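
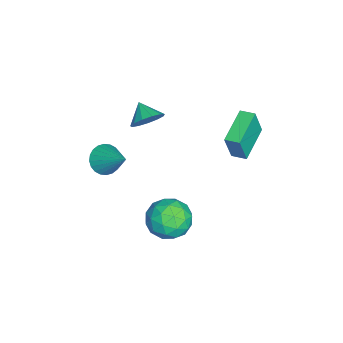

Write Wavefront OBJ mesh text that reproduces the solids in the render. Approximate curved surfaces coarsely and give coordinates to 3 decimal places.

v -0.509 -0.327 -2.606
v 0.155 0.035 -1.636
v 1.165 -0.615 -3.644
v 1.829 -0.253 -2.674
v 1.216 -1.319 -2.637
v 0.182 -1.141 -1.996
v 1.138 0.561 -3.284
v 0.104 0.739 -2.643
v 1.173 0.584 -2.055
v 1.221 -0.578 -1.655
v 0.099 -0.002 -3.625
v 0.147 -1.164 -3.225
v -0.324 -0.121 -2.03
v 1.644 -0.459 -3.25
v 1.284 -1.086 -3.228
v 1.674 -0.873 -2.658
v -0.308 -0.812 -2.241
v 0.082 -0.6 -1.671
v 0.706 -1.395 -2.259
v 1.238 0.02 -3.609
v 1.628 0.232 -3.039
v -0.354 0.293 -2.622
v 0.036 0.506 -2.052
v 0.614 0.815 -3.021
v 0.665 0.414 -1.706
v 1.649 0.245 -2.316
v 1.242 0.724 -2.675
v 0.634 0.829 -2.298
v 0.693 -0.269 -1.471
v 1.677 -0.438 -2.081
v 1.317 -1.064 -2.059
v 0.709 -0.96 -1.682
v 1.291 0.054 -1.717
v -0.357 -0.142 -3.199
v 0.627 -0.311 -3.809
v 0.611 0.38 -3.598
v 0.003 0.484 -3.221
v -0.329 -0.825 -2.964
v 0.655 -0.994 -3.574
v 0.686 -1.409 -2.982
v 0.078 -1.304 -2.605
v 0.029 -0.634 -3.563
v 0.61 -3.305 1.664
v 0.962 -2.91 0.986
v 1.63 -2.135 2.876
v 0.688 -2.723 1.036
v 0.402 -2.625 1.182
v 0.147 -2.63 1.401
v -0.036 -2.738 1.66
v -0.122 -2.933 1.919
v -0.096 -3.184 2.14
v 0.038 -3.454 2.289
v 0.258 -3.701 2.342
v 0.532 -3.888 2.292
v 0.818 -3.986 2.146
v 1.072 -3.981 1.927
v 1.256 -3.873 1.668
v 1.342 -3.678 1.408
v 1.316 -3.427 1.188
v 1.182 -3.157 1.039
v -3.193 2.972 1.356
v -2.82 2.655 2.952
v -2.954 3.73 1.45
v -2.58 3.412 3.047
v -1.32 2.448 0.813
v -0.946 2.13 2.41
v -1.08 3.205 0.908
v -0.707 2.888 2.504
v -0.905 -1.51 3.466
v -0.464 -2.264 3.356
v -1.675 -2.05 4.074
v -0.284 -2.055 3.769
v -0.301 -1.674 4.085
v -0.51 -1.241 4.205
v -0.845 -0.893 4.09
v -1.198 -0.741 3.777
v -1.458 -0.833 3.365
v -1.543 -1.141 2.986
v -1.425 -1.565 2.758
v -1.142 -1.972 2.756
v -0.783 -2.233 2.979
f 1 38 17
f 38 12 41
f 17 41 6
f 38 41 17
f 1 17 13
f 17 6 18
f 13 18 2
f 17 18 13
f 1 13 22
f 13 2 23
f 22 23 8
f 13 23 22
f 1 22 34
f 22 8 37
f 34 37 11
f 22 37 34
f 1 34 38
f 34 11 42
f 38 42 12
f 34 42 38
f 2 18 29
f 18 6 32
f 29 32 10
f 18 32 29
f 6 41 19
f 41 12 40
f 19 40 5
f 41 40 19
f 12 42 39
f 42 11 35
f 39 35 3
f 42 35 39
f 11 37 36
f 37 8 24
f 36 24 7
f 37 24 36
f 8 23 28
f 23 2 25
f 28 25 9
f 23 25 28
f 4 30 16
f 30 10 31
f 16 31 5
f 30 31 16
f 4 16 14
f 16 5 15
f 14 15 3
f 16 15 14
f 4 14 21
f 14 3 20
f 21 20 7
f 14 20 21
f 4 21 26
f 21 7 27
f 26 27 9
f 21 27 26
f 4 26 30
f 26 9 33
f 30 33 10
f 26 33 30
f 5 31 19
f 31 10 32
f 19 32 6
f 31 32 19
f 3 15 39
f 15 5 40
f 39 40 12
f 15 40 39
f 7 20 36
f 20 3 35
f 36 35 11
f 20 35 36
f 9 27 28
f 27 7 24
f 28 24 8
f 27 24 28
f 10 33 29
f 33 9 25
f 29 25 2
f 33 25 29
f 44 43 46
f 44 46 45
f 46 43 47
f 46 47 45
f 47 43 48
f 47 48 45
f 48 43 49
f 48 49 45
f 49 43 50
f 49 50 45
f 50 43 51
f 50 51 45
f 51 43 52
f 51 52 45
f 52 43 53
f 52 53 45
f 53 43 54
f 53 54 45
f 54 43 55
f 54 55 45
f 55 43 56
f 55 56 45
f 56 43 57
f 56 57 45
f 57 43 58
f 57 58 45
f 58 43 59
f 58 59 45
f 59 43 60
f 59 60 45
f 60 43 44
f 60 44 45
f 62 64 61
f 65 62 61
f 61 64 63
f 63 65 61
f 62 68 64
f 66 62 65
f 66 68 62
f 64 68 63
f 67 65 63
f 63 68 67
f 67 66 65
f 68 66 67
f 70 69 72
f 70 72 71
f 72 69 73
f 72 73 71
f 73 69 74
f 73 74 71
f 74 69 75
f 74 75 71
f 75 69 76
f 75 76 71
f 76 69 77
f 76 77 71
f 77 69 78
f 77 78 71
f 78 69 79
f 78 79 71
f 79 69 80
f 79 80 71
f 80 69 81
f 80 81 71
f 81 69 70
f 81 70 71



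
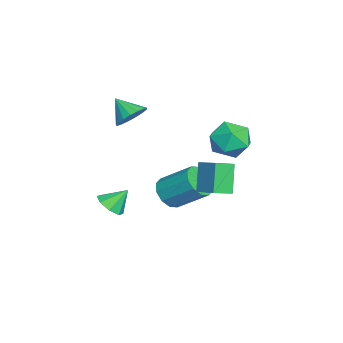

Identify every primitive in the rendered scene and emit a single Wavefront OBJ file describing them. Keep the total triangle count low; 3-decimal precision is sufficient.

v -2.089 -1.35 0.838
v -1.322 -1.323 1.38
v -2.711 -2.23 1.762
v -1.574 -0.983 1.534
v -1.944 -0.728 1.528
v -2.348 -0.615 1.364
v -2.692 -0.67 1.08
v -2.898 -0.881 0.74
v -2.919 -1.199 0.422
v -2.749 -1.552 0.2
v -2.429 -1.859 0.124
v -2.03 -2.048 0.212
v -1.645 -2.078 0.443
v -1.362 -1.941 0.764
v -1.245 -1.668 1.103
v 0.555 4.457 1.817
v 1.444 4.516 1.047
v 0.076 2.744 1.133
v 0.965 2.803 0.363
v 1.189 2.686 1.513
v 1.485 3.745 1.936
v 0.035 3.515 0.244
v 0.331 4.574 0.667
v 1.122 3.934 0.075
v 1.836 3.421 0.859
v -0.316 3.839 1.321
v 0.398 3.326 2.105
v 2.707 3.157 0.6
v 3.296 2.324 0.955
v 3.592 3.997 1.104
v 4.18 3.164 1.46
v 3.56 3.136 -0.86
v 4.148 2.303 -0.504
v 4.444 3.976 -0.355
v 5.033 3.143 0
v 0.588 0.709 -2.865
v 1.242 0.177 -2.426
v 1.685 1.72 -1.216
v 1.032 2.251 -1.655
v 1.503 0.453 -2.874
v 1.946 1.995 -1.664
v 1.415 0.826 -3.318
v 1.858 2.369 -2.108
v 1.011 1.155 -3.589
v 1.454 2.698 -2.379
v 0.446 1.313 -3.584
v 0.889 2.856 -2.374
v -0.065 1.24 -3.304
v 0.378 2.783 -2.094
v -0.326 0.965 -2.856
v 0.117 2.507 -1.646
v -0.238 0.591 -2.412
v 0.205 2.134 -1.202
v 0.166 0.262 -2.141
v 0.609 1.805 -0.931
v 0.731 0.104 -2.146
v 1.174 1.647 -0.936
v 3.572 -1.76 -1.979
v 4.105 -2.154 -1.496
v 3.348 -0.94 -1.061
v 4.377 -1.701 -1.835
v 4.177 -1.282 -2.257
v 3.623 -1.143 -2.517
v 3.039 -1.365 -2.461
v 2.767 -1.818 -2.123
v 2.966 -2.237 -1.7
v 3.521 -2.376 -1.44
f 2 1 4
f 2 4 3
f 4 1 5
f 4 5 3
f 5 1 6
f 5 6 3
f 6 1 7
f 6 7 3
f 7 1 8
f 7 8 3
f 8 1 9
f 8 9 3
f 9 1 10
f 9 10 3
f 10 1 11
f 10 11 3
f 11 1 12
f 11 12 3
f 12 1 13
f 12 13 3
f 13 1 14
f 13 14 3
f 14 1 15
f 14 15 3
f 15 1 2
f 15 2 3
f 16 27 21
f 16 21 17
f 16 17 23
f 16 23 26
f 16 26 27
f 17 21 25
f 21 27 20
f 27 26 18
f 26 23 22
f 23 17 24
f 19 25 20
f 19 20 18
f 19 18 22
f 19 22 24
f 19 24 25
f 20 25 21
f 18 20 27
f 22 18 26
f 24 22 23
f 25 24 17
f 29 31 28
f 32 29 28
f 28 31 30
f 30 32 28
f 29 35 31
f 33 29 32
f 33 35 29
f 31 35 30
f 34 32 30
f 30 35 34
f 34 33 32
f 35 33 34
f 37 36 40
f 37 40 38
f 38 40 41
f 38 41 39
f 40 36 42
f 40 42 41
f 41 42 43
f 41 43 39
f 42 36 44
f 42 44 43
f 43 44 45
f 43 45 39
f 44 36 46
f 44 46 45
f 45 46 47
f 45 47 39
f 46 36 48
f 46 48 47
f 47 48 49
f 47 49 39
f 48 36 50
f 48 50 49
f 49 50 51
f 49 51 39
f 50 36 52
f 50 52 51
f 51 52 53
f 51 53 39
f 52 36 54
f 52 54 53
f 53 54 55
f 53 55 39
f 54 36 56
f 54 56 55
f 55 56 57
f 55 57 39
f 56 36 37
f 56 37 57
f 57 37 38
f 57 38 39
f 59 58 61
f 59 61 60
f 61 58 62
f 61 62 60
f 62 58 63
f 62 63 60
f 63 58 64
f 63 64 60
f 64 58 65
f 64 65 60
f 65 58 66
f 65 66 60
f 66 58 67
f 66 67 60
f 67 58 59
f 67 59 60



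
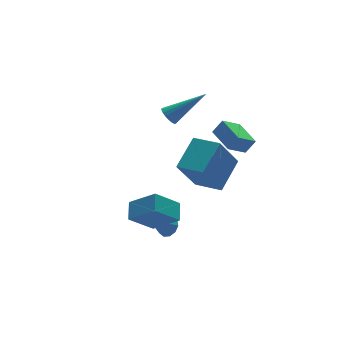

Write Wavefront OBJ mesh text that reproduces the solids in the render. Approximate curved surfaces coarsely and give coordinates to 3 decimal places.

v -0.599 -2.209 3.029
v 0.718 -1.411 3.942
v -1.201 -0.964 2.809
v 0.116 -0.166 3.722
v 0.484 -1.994 1.278
v 1.801 -1.196 2.191
v -0.118 -0.749 1.058
v 1.199 0.049 1.971
v -2.145 -2.878 0.936
v -3.292 -2.776 1.959
v -2.897 -1.904 -0.006
v -4.044 -1.801 1.017
v -1.696 -2.119 1.363
v -2.843 -2.016 2.386
v -2.448 -1.144 0.421
v -3.595 -1.042 1.444
v 2.906 -0.06 1.616
v 1.941 -0.115 2.258
v 2.965 1.393 1.83
v 2 1.338 2.471
v 3.36 -0.178 2.289
v 2.395 -0.233 2.93
v 3.419 1.275 2.502
v 2.454 1.22 3.144
v 1.005 3.568 2.529
v 1.293 3.414 2.098
v 2.635 2.972 3.831
v 1.356 3.644 2.125
v 1.349 3.86 2.232
v 1.274 4.017 2.397
v 1.146 4.086 2.588
v 0.99 4.052 2.768
v 0.837 3.922 2.9
v 0.717 3.722 2.959
v 0.655 3.492 2.932
v 0.661 3.276 2.826
v 0.736 3.119 2.66
v 0.864 3.05 2.469
v 1.02 3.084 2.289
v 1.173 3.214 2.157
v -1.836 -1.35 -0.686
v -1.487 -1.144 -0.272
v -2.764 -1.37 0.106
v -1.636 -0.864 -0.44
v -1.862 -0.771 -0.702
v -2.078 -0.898 -0.958
v -2.202 -1.198 -1.11
v -2.186 -1.556 -1.101
v -2.036 -1.835 -0.933
v -1.81 -1.929 -0.671
v -1.594 -1.802 -0.415
v -1.471 -1.502 -0.262
f 2 4 1
f 5 2 1
f 1 4 3
f 3 5 1
f 2 8 4
f 6 2 5
f 6 8 2
f 4 8 3
f 7 5 3
f 3 8 7
f 7 6 5
f 8 6 7
f 10 12 9
f 13 10 9
f 9 12 11
f 11 13 9
f 10 16 12
f 14 10 13
f 14 16 10
f 12 16 11
f 15 13 11
f 11 16 15
f 15 14 13
f 16 14 15
f 18 20 17
f 21 18 17
f 17 20 19
f 19 21 17
f 18 24 20
f 22 18 21
f 22 24 18
f 20 24 19
f 23 21 19
f 19 24 23
f 23 22 21
f 24 22 23
f 26 25 28
f 26 28 27
f 28 25 29
f 28 29 27
f 29 25 30
f 29 30 27
f 30 25 31
f 30 31 27
f 31 25 32
f 31 32 27
f 32 25 33
f 32 33 27
f 33 25 34
f 33 34 27
f 34 25 35
f 34 35 27
f 35 25 36
f 35 36 27
f 36 25 37
f 36 37 27
f 37 25 38
f 37 38 27
f 38 25 39
f 38 39 27
f 39 25 40
f 39 40 27
f 40 25 26
f 40 26 27
f 42 41 44
f 42 44 43
f 44 41 45
f 44 45 43
f 45 41 46
f 45 46 43
f 46 41 47
f 46 47 43
f 47 41 48
f 47 48 43
f 48 41 49
f 48 49 43
f 49 41 50
f 49 50 43
f 50 41 51
f 50 51 43
f 51 41 52
f 51 52 43
f 52 41 42
f 52 42 43



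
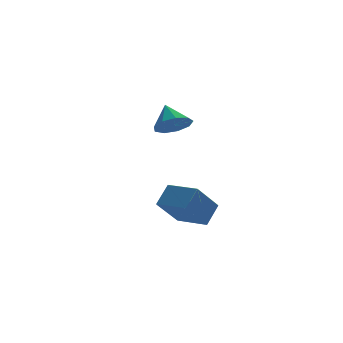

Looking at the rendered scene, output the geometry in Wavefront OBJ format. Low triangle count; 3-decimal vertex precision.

v -1.671 2.682 1.299
v -1.204 3.363 0.618
v -1.749 3.818 2.381
v -1.931 3.388 0.539
v -2.537 3.083 0.815
v -2.737 2.59 1.318
v -2.438 2.141 1.812
v -1.78 1.944 2.066
v -1.071 2.093 1.962
v -0.643 2.518 1.547
v -0.695 3.019 1.016
v -3.377 -4.522 -1.578
v -2.578 -3.88 -0.624
v -4.376 -3.001 -1.766
v -3.577 -2.358 -0.813
v -2.083 -3.862 -3.107
v -1.284 -3.219 -2.154
v -3.082 -2.34 -3.296
v -2.283 -1.698 -2.342
f 2 1 4
f 2 4 3
f 4 1 5
f 4 5 3
f 5 1 6
f 5 6 3
f 6 1 7
f 6 7 3
f 7 1 8
f 7 8 3
f 8 1 9
f 8 9 3
f 9 1 10
f 9 10 3
f 10 1 11
f 10 11 3
f 11 1 2
f 11 2 3
f 13 15 12
f 16 13 12
f 12 15 14
f 14 16 12
f 13 19 15
f 17 13 16
f 17 19 13
f 15 19 14
f 18 16 14
f 14 19 18
f 18 17 16
f 19 17 18



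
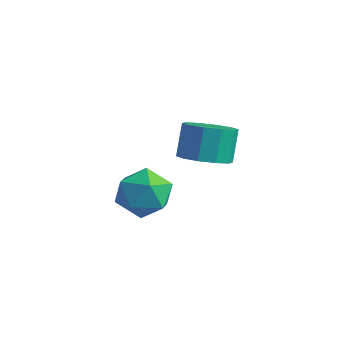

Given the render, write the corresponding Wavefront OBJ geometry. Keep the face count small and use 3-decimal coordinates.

v -0.366 2.581 -2.006
v 0.279 2.28 -2.58
v -0.499 1.22 -1.44
v 0.146 0.919 -2.014
v 0.37 1.487 -1.333
v 0.452 2.328 -1.683
v -0.672 1.172 -2.337
v -0.59 2.013 -2.687
v 0.09 1.408 -2.785
v 0.733 1.603 -2.165
v -0.953 1.897 -1.855
v -0.31 2.092 -1.235
v 2.111 1.712 0.442
v 2.681 2.2 0.321
v 2.459 2.696 1.277
v 1.889 2.208 1.398
v 2.29 2.384 0.135
v 2.069 2.88 1.092
v 1.831 2.311 0.067
v 1.61 2.807 1.023
v 1.479 2.01 0.141
v 1.258 2.505 1.098
v 1.368 1.594 0.331
v 1.147 2.09 1.288
v 1.541 1.224 0.563
v 1.319 1.72 1.519
v 1.931 1.04 0.748
v 1.71 1.536 1.705
v 2.39 1.113 0.817
v 2.169 1.609 1.773
v 2.742 1.415 0.742
v 2.521 1.91 1.699
v 2.853 1.83 0.552
v 2.632 2.326 1.509
f 1 12 6
f 1 6 2
f 1 2 8
f 1 8 11
f 1 11 12
f 2 6 10
f 6 12 5
f 12 11 3
f 11 8 7
f 8 2 9
f 4 10 5
f 4 5 3
f 4 3 7
f 4 7 9
f 4 9 10
f 5 10 6
f 3 5 12
f 7 3 11
f 9 7 8
f 10 9 2
f 14 13 17
f 14 17 15
f 15 17 18
f 15 18 16
f 17 13 19
f 17 19 18
f 18 19 20
f 18 20 16
f 19 13 21
f 19 21 20
f 20 21 22
f 20 22 16
f 21 13 23
f 21 23 22
f 22 23 24
f 22 24 16
f 23 13 25
f 23 25 24
f 24 25 26
f 24 26 16
f 25 13 27
f 25 27 26
f 26 27 28
f 26 28 16
f 27 13 29
f 27 29 28
f 28 29 30
f 28 30 16
f 29 13 31
f 29 31 30
f 30 31 32
f 30 32 16
f 31 13 33
f 31 33 32
f 32 33 34
f 32 34 16
f 33 13 14
f 33 14 34
f 34 14 15
f 34 15 16



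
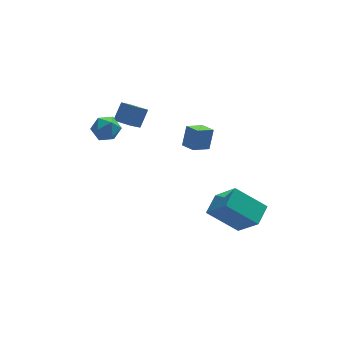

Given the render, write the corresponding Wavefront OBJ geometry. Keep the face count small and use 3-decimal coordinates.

v -1.896 3.182 1.461
v -2.621 2.152 2.617
v -2.726 3.838 1.525
v -3.452 2.807 2.68
v -1.328 3.813 2.38
v -2.054 2.782 3.535
v -2.159 4.468 2.443
v -2.884 3.438 3.599
v 1.01 2.763 -0.692
v 1.363 3.251 0.528
v 0.567 3.601 -0.899
v 0.92 4.089 0.321
v 2.04 3.191 -1.161
v 2.393 3.679 0.059
v 1.597 4.029 -1.368
v 1.95 4.517 -0.148
v 0.513 -2.722 -1.234
v 1.296 -3.93 0.336
v 1.258 -1.69 -0.812
v 2.041 -2.898 0.758
v 2.139 -3.362 -2.538
v 2.922 -4.57 -0.968
v 2.884 -2.33 -2.116
v 3.667 -3.538 -0.546
v -4.133 3.238 2.398
v -3.455 2.908 2.896
v -4.425 1.892 1.904
v -3.747 1.562 2.402
v -4.491 1.879 2.805
v -4.311 2.711 3.111
v -3.569 2.089 1.689
v -3.389 2.921 1.995
v -3.106 2.198 2.458
v -3.676 2.068 3.148
v -4.204 2.732 1.652
v -4.774 2.602 2.342
f 2 4 1
f 5 2 1
f 1 4 3
f 3 5 1
f 2 8 4
f 6 2 5
f 6 8 2
f 4 8 3
f 7 5 3
f 3 8 7
f 7 6 5
f 8 6 7
f 10 12 9
f 13 10 9
f 9 12 11
f 11 13 9
f 10 16 12
f 14 10 13
f 14 16 10
f 12 16 11
f 15 13 11
f 11 16 15
f 15 14 13
f 16 14 15
f 18 20 17
f 21 18 17
f 17 20 19
f 19 21 17
f 18 24 20
f 22 18 21
f 22 24 18
f 20 24 19
f 23 21 19
f 19 24 23
f 23 22 21
f 24 22 23
f 25 36 30
f 25 30 26
f 25 26 32
f 25 32 35
f 25 35 36
f 26 30 34
f 30 36 29
f 36 35 27
f 35 32 31
f 32 26 33
f 28 34 29
f 28 29 27
f 28 27 31
f 28 31 33
f 28 33 34
f 29 34 30
f 27 29 36
f 31 27 35
f 33 31 32
f 34 33 26



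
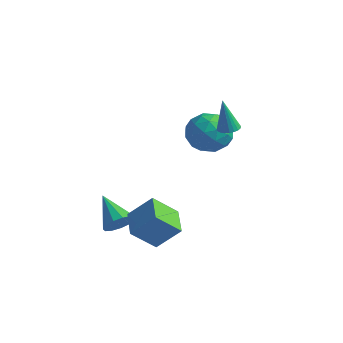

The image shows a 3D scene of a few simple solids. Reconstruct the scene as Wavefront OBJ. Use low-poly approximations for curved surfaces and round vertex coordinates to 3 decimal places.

v 0.834 -2.379 -3.974
v 0.3 -3.371 -2.939
v -0.294 -1.455 -3.67
v -0.828 -2.447 -2.635
v 1.668 -1.713 -2.905
v 1.134 -2.705 -1.87
v 0.54 -0.789 -2.601
v 0.006 -1.781 -1.566
v -1.455 -2.326 -3.548
v -1.043 -2.519 -2.914
v -2.865 -1.994 -2.532
v -0.984 -2.087 -2.973
v -1.075 -1.732 -3.215
v -1.286 -1.564 -3.562
v -1.55 -1.639 -3.905
v -1.785 -1.932 -4.135
v -1.914 -2.349 -4.178
v -1.897 -2.76 -4.021
v -1.74 -3.032 -3.714
v -1.493 -3.08 -3.355
v -1.233 -2.889 -3.056
v -0.688 3.428 1.047
v -0.091 3.214 0.08
v -2.049 2.286 0.46
v -1.452 2.072 -0.507
v -1.068 1.676 0.51
v -0.226 2.382 0.873
v -1.914 3.118 -0.333
v -1.072 3.824 0.03
v -0.848 3.022 -0.773
v -0.326 2.131 -0.252
v -1.814 3.369 0.792
v -1.292 2.478 1.313
v -0.27 3.421 0.615
v -1.87 2.079 -0.075
v -1.644 1.846 0.522
v -1.293 1.72 -0.046
v -0.35 2.932 1.081
v 0.001 2.806 0.513
v -0.573 1.903 0.765
v -2.141 2.694 0.027
v -1.79 2.568 -0.541
v -0.847 3.78 0.586
v -0.496 3.654 0.018
v -1.567 3.597 -0.225
v -0.364 3.182 -0.454
v -1.164 2.511 -0.8
v -1.435 3.126 -0.697
v -0.941 3.541 -0.484
v -0.057 2.659 -0.148
v -0.857 1.987 -0.494
v -0.631 1.755 0.104
v -0.137 2.17 0.317
v -0.502 2.546 -0.65
v -1.283 3.513 1.034
v -2.083 2.841 0.688
v -2.003 3.33 0.223
v -1.509 3.745 0.436
v -0.976 2.989 1.34
v -1.776 2.318 0.994
v -1.199 1.959 1.024
v -0.705 2.374 1.237
v -1.638 2.954 1.19
v 0.142 2.714 1.018
v 0.669 2.734 1.071
v -0.022 2.466 2.742
v 0.618 2.933 1.094
v 0.495 3.099 1.106
v 0.318 3.206 1.105
v 0.114 3.238 1.09
v -0.086 3.19 1.064
v -0.25 3.07 1.032
v -0.356 2.895 0.997
v -0.385 2.693 0.965
v -0.334 2.494 0.941
v -0.211 2.328 0.929
v -0.034 2.221 0.93
v 0.17 2.189 0.945
v 0.369 2.237 0.971
v 0.534 2.357 1.004
v 0.639 2.532 1.039
f 2 4 1
f 5 2 1
f 1 4 3
f 3 5 1
f 2 8 4
f 6 2 5
f 6 8 2
f 4 8 3
f 7 5 3
f 3 8 7
f 7 6 5
f 8 6 7
f 10 9 12
f 10 12 11
f 12 9 13
f 12 13 11
f 13 9 14
f 13 14 11
f 14 9 15
f 14 15 11
f 15 9 16
f 15 16 11
f 16 9 17
f 16 17 11
f 17 9 18
f 17 18 11
f 18 9 19
f 18 19 11
f 19 9 20
f 19 20 11
f 20 9 21
f 20 21 11
f 21 9 10
f 21 10 11
f 22 59 38
f 59 33 62
f 38 62 27
f 59 62 38
f 22 38 34
f 38 27 39
f 34 39 23
f 38 39 34
f 22 34 43
f 34 23 44
f 43 44 29
f 34 44 43
f 22 43 55
f 43 29 58
f 55 58 32
f 43 58 55
f 22 55 59
f 55 32 63
f 59 63 33
f 55 63 59
f 23 39 50
f 39 27 53
f 50 53 31
f 39 53 50
f 27 62 40
f 62 33 61
f 40 61 26
f 62 61 40
f 33 63 60
f 63 32 56
f 60 56 24
f 63 56 60
f 32 58 57
f 58 29 45
f 57 45 28
f 58 45 57
f 29 44 49
f 44 23 46
f 49 46 30
f 44 46 49
f 25 51 37
f 51 31 52
f 37 52 26
f 51 52 37
f 25 37 35
f 37 26 36
f 35 36 24
f 37 36 35
f 25 35 42
f 35 24 41
f 42 41 28
f 35 41 42
f 25 42 47
f 42 28 48
f 47 48 30
f 42 48 47
f 25 47 51
f 47 30 54
f 51 54 31
f 47 54 51
f 26 52 40
f 52 31 53
f 40 53 27
f 52 53 40
f 24 36 60
f 36 26 61
f 60 61 33
f 36 61 60
f 28 41 57
f 41 24 56
f 57 56 32
f 41 56 57
f 30 48 49
f 48 28 45
f 49 45 29
f 48 45 49
f 31 54 50
f 54 30 46
f 50 46 23
f 54 46 50
f 65 64 67
f 65 67 66
f 67 64 68
f 67 68 66
f 68 64 69
f 68 69 66
f 69 64 70
f 69 70 66
f 70 64 71
f 70 71 66
f 71 64 72
f 71 72 66
f 72 64 73
f 72 73 66
f 73 64 74
f 73 74 66
f 74 64 75
f 74 75 66
f 75 64 76
f 75 76 66
f 76 64 77
f 76 77 66
f 77 64 78
f 77 78 66
f 78 64 79
f 78 79 66
f 79 64 80
f 79 80 66
f 80 64 81
f 80 81 66
f 81 64 65
f 81 65 66



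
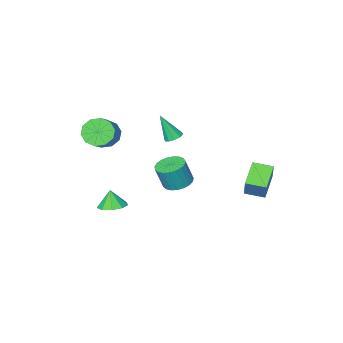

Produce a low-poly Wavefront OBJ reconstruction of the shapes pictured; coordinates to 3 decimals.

v -2.304 -2.843 -4.618
v -1.339 -2.744 -4.9
v -0.831 -2.918 -3.224
v -1.796 -3.017 -2.942
v -1.449 -2.346 -4.825
v -0.942 -2.52 -3.149
v -1.708 -2.034 -4.715
v -1.2 -2.208 -3.039
v -2.069 -1.861 -4.587
v -1.561 -2.035 -2.911
v -2.471 -1.859 -4.465
v -1.963 -2.033 -2.789
v -2.844 -2.026 -4.37
v -2.336 -2.2 -2.694
v -3.123 -2.335 -4.317
v -2.616 -2.509 -2.641
v -3.261 -2.732 -4.316
v -2.754 -2.906 -2.64
v -3.234 -3.148 -4.368
v -2.726 -3.321 -2.692
v -3.046 -3.511 -4.463
v -2.538 -3.685 -2.787
v -2.729 -3.759 -4.584
v -2.221 -3.933 -2.908
v -2.339 -3.848 -4.712
v -1.831 -4.022 -3.036
v -1.943 -3.764 -4.823
v -1.435 -3.938 -3.147
v -1.609 -3.52 -4.899
v -1.101 -3.694 -3.223
v -1.396 -3.16 -4.926
v -0.888 -3.334 -3.25
v -1.084 -1.592 0.512
v -0.534 -1.291 0.456
v -0.536 -2.268 2.268
v -0.786 -1.049 0.628
v -1.153 -1.015 0.755
v -1.493 -1.201 0.79
v -1.677 -1.537 0.718
v -1.635 -1.894 0.568
v -1.382 -2.135 0.396
v -1.016 -2.169 0.269
v -0.676 -1.983 0.234
v -0.492 -1.647 0.306
v 2.519 -3.759 0.972
v 3.301 -3.937 0.278
v 4.363 -2.999 1.235
v 3.581 -2.821 1.928
v 2.986 -3.393 0.094
v 4.049 -2.455 1.05
v 2.493 -2.988 0.244
v 3.556 -2.05 1.201
v 2.01 -2.878 0.673
v 3.073 -1.94 1.63
v 1.721 -3.105 1.215
v 2.784 -2.167 2.172
v 1.737 -3.581 1.665
v 2.799 -2.643 2.622
v 2.051 -4.125 1.85
v 3.114 -3.187 2.806
v 2.544 -4.53 1.699
v 3.607 -3.592 2.656
v 3.027 -4.64 1.27
v 4.09 -3.702 2.227
v 3.316 -4.413 0.728
v 4.379 -3.475 1.685
v -4.369 1.962 -2.02
v -3.971 2.566 -0.683
v -5.233 2.93 -2.2
v -4.835 3.534 -0.863
v -3.045 2.986 -2.877
v -2.647 3.59 -1.54
v -3.909 3.954 -3.057
v -3.511 4.558 -1.72
v 3.963 -0.744 -3.339
v 4.831 -1.125 -3.406
v 3.917 -1.056 -2.161
v 4.876 -0.499 -3.238
v 4.493 0.013 -3.118
v 3.863 0.17 -3.101
v 3.28 -0.1 -3.196
v 3.016 -0.672 -3.358
v 3.196 -1.277 -3.511
v 3.735 -1.633 -3.584
v 4.38 -1.573 -3.542
f 2 1 5
f 2 5 3
f 3 5 6
f 3 6 4
f 5 1 7
f 5 7 6
f 6 7 8
f 6 8 4
f 7 1 9
f 7 9 8
f 8 9 10
f 8 10 4
f 9 1 11
f 9 11 10
f 10 11 12
f 10 12 4
f 11 1 13
f 11 13 12
f 12 13 14
f 12 14 4
f 13 1 15
f 13 15 14
f 14 15 16
f 14 16 4
f 15 1 17
f 15 17 16
f 16 17 18
f 16 18 4
f 17 1 19
f 17 19 18
f 18 19 20
f 18 20 4
f 19 1 21
f 19 21 20
f 20 21 22
f 20 22 4
f 21 1 23
f 21 23 22
f 22 23 24
f 22 24 4
f 23 1 25
f 23 25 24
f 24 25 26
f 24 26 4
f 25 1 27
f 25 27 26
f 26 27 28
f 26 28 4
f 27 1 29
f 27 29 28
f 28 29 30
f 28 30 4
f 29 1 31
f 29 31 30
f 30 31 32
f 30 32 4
f 31 1 2
f 31 2 32
f 32 2 3
f 32 3 4
f 34 33 36
f 34 36 35
f 36 33 37
f 36 37 35
f 37 33 38
f 37 38 35
f 38 33 39
f 38 39 35
f 39 33 40
f 39 40 35
f 40 33 41
f 40 41 35
f 41 33 42
f 41 42 35
f 42 33 43
f 42 43 35
f 43 33 44
f 43 44 35
f 44 33 34
f 44 34 35
f 46 45 49
f 46 49 47
f 47 49 50
f 47 50 48
f 49 45 51
f 49 51 50
f 50 51 52
f 50 52 48
f 51 45 53
f 51 53 52
f 52 53 54
f 52 54 48
f 53 45 55
f 53 55 54
f 54 55 56
f 54 56 48
f 55 45 57
f 55 57 56
f 56 57 58
f 56 58 48
f 57 45 59
f 57 59 58
f 58 59 60
f 58 60 48
f 59 45 61
f 59 61 60
f 60 61 62
f 60 62 48
f 61 45 63
f 61 63 62
f 62 63 64
f 62 64 48
f 63 45 65
f 63 65 64
f 64 65 66
f 64 66 48
f 65 45 46
f 65 46 66
f 66 46 47
f 66 47 48
f 68 70 67
f 71 68 67
f 67 70 69
f 69 71 67
f 68 74 70
f 72 68 71
f 72 74 68
f 70 74 69
f 73 71 69
f 69 74 73
f 73 72 71
f 74 72 73
f 76 75 78
f 76 78 77
f 78 75 79
f 78 79 77
f 79 75 80
f 79 80 77
f 80 75 81
f 80 81 77
f 81 75 82
f 81 82 77
f 82 75 83
f 82 83 77
f 83 75 84
f 83 84 77
f 84 75 85
f 84 85 77
f 85 75 76
f 85 76 77



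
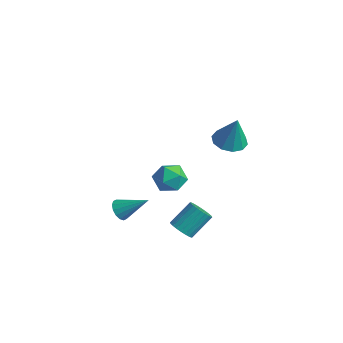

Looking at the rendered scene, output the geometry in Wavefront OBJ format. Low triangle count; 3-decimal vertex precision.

v -1.928 -2.983 -4.267
v -1.348 -3.179 -4.766
v -0.552 -1.897 -3.093
v -1.499 -2.828 -4.913
v -1.765 -2.519 -4.886
v -2.075 -2.334 -4.694
v -2.346 -2.323 -4.388
v -2.504 -2.488 -4.049
v -2.509 -2.786 -3.769
v -2.357 -3.137 -3.622
v -2.091 -3.446 -3.649
v -1.781 -3.631 -3.841
v -1.51 -3.642 -4.147
v -1.352 -3.477 -4.486
v -2.037 1.864 -2.664
v -1.316 1.898 -3.594
v -2.684 0.162 -3.226
v -1.963 0.196 -4.156
v -1.52 0.076 -3.072
v -1.12 1.128 -2.724
v -2.88 0.932 -4.096
v -2.48 1.984 -3.748
v -1.837 1.321 -4.479
v -0.996 0.793 -3.846
v -3.004 1.267 -2.974
v -2.163 0.739 -2.341
v 3.13 1.164 2.904
v 4.013 0.584 2.68
v 3.69 1.236 4.936
v 4.168 1.23 2.615
v 3.927 1.851 2.66
v 3.381 2.209 2.797
v 2.739 2.168 2.976
v 2.247 1.744 3.127
v 2.091 1.098 3.192
v 2.333 0.478 3.147
v 2.879 0.119 3.01
v 3.52 0.16 2.831
v 2.718 -2.187 -3.659
v 3.355 -1.886 -4.098
v 3.559 -0.513 -2.86
v 2.922 -0.813 -2.421
v 3.106 -1.728 -4.232
v 3.31 -0.355 -2.994
v 2.798 -1.64 -4.278
v 3.002 -0.267 -3.041
v 2.478 -1.636 -4.231
v 2.682 -0.262 -2.993
v 2.194 -1.715 -4.096
v 2.398 -0.341 -2.859
v 1.99 -1.866 -3.895
v 2.194 -0.492 -2.658
v 1.897 -2.066 -3.658
v 2.101 -0.692 -2.42
v 1.929 -2.284 -3.421
v 2.133 -0.91 -2.183
v 2.081 -2.487 -3.22
v 2.285 -1.114 -1.982
v 2.33 -2.645 -3.086
v 2.534 -1.272 -1.848
v 2.638 -2.733 -3.039
v 2.842 -1.36 -1.802
v 2.958 -2.738 -3.087
v 3.162 -1.364 -1.849
v 3.242 -2.659 -3.221
v 3.446 -1.285 -1.984
v 3.446 -2.508 -3.422
v 3.65 -1.134 -2.185
v 3.539 -2.308 -3.66
v 3.743 -0.934 -2.422
v 3.507 -2.09 -3.897
v 3.711 -0.716 -2.659
f 2 1 4
f 2 4 3
f 4 1 5
f 4 5 3
f 5 1 6
f 5 6 3
f 6 1 7
f 6 7 3
f 7 1 8
f 7 8 3
f 8 1 9
f 8 9 3
f 9 1 10
f 9 10 3
f 10 1 11
f 10 11 3
f 11 1 12
f 11 12 3
f 12 1 13
f 12 13 3
f 13 1 14
f 13 14 3
f 14 1 2
f 14 2 3
f 15 26 20
f 15 20 16
f 15 16 22
f 15 22 25
f 15 25 26
f 16 20 24
f 20 26 19
f 26 25 17
f 25 22 21
f 22 16 23
f 18 24 19
f 18 19 17
f 18 17 21
f 18 21 23
f 18 23 24
f 19 24 20
f 17 19 26
f 21 17 25
f 23 21 22
f 24 23 16
f 28 27 30
f 28 30 29
f 30 27 31
f 30 31 29
f 31 27 32
f 31 32 29
f 32 27 33
f 32 33 29
f 33 27 34
f 33 34 29
f 34 27 35
f 34 35 29
f 35 27 36
f 35 36 29
f 36 27 37
f 36 37 29
f 37 27 38
f 37 38 29
f 38 27 28
f 38 28 29
f 40 39 43
f 40 43 41
f 41 43 44
f 41 44 42
f 43 39 45
f 43 45 44
f 44 45 46
f 44 46 42
f 45 39 47
f 45 47 46
f 46 47 48
f 46 48 42
f 47 39 49
f 47 49 48
f 48 49 50
f 48 50 42
f 49 39 51
f 49 51 50
f 50 51 52
f 50 52 42
f 51 39 53
f 51 53 52
f 52 53 54
f 52 54 42
f 53 39 55
f 53 55 54
f 54 55 56
f 54 56 42
f 55 39 57
f 55 57 56
f 56 57 58
f 56 58 42
f 57 39 59
f 57 59 58
f 58 59 60
f 58 60 42
f 59 39 61
f 59 61 60
f 60 61 62
f 60 62 42
f 61 39 63
f 61 63 62
f 62 63 64
f 62 64 42
f 63 39 65
f 63 65 64
f 64 65 66
f 64 66 42
f 65 39 67
f 65 67 66
f 66 67 68
f 66 68 42
f 67 39 69
f 67 69 68
f 68 69 70
f 68 70 42
f 69 39 71
f 69 71 70
f 70 71 72
f 70 72 42
f 71 39 40
f 71 40 72
f 72 40 41
f 72 41 42



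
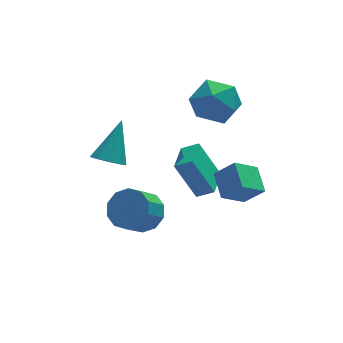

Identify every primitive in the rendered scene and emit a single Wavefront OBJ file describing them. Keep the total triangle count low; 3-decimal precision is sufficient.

v -1.677 -3.016 0.08
v -1.065 -2.742 0.74
v -1.832 -3.289 1.679
v -2.443 -3.564 1.02
v -1.456 -2.317 0.669
v -2.222 -2.865 1.608
v -1.93 -2.16 0.373
v -2.697 -2.707 1.312
v -2.308 -2.329 -0.034
v -3.075 -2.877 0.905
v -2.445 -2.761 -0.398
v -3.211 -3.309 0.541
v -2.288 -3.291 -0.579
v -3.055 -3.838 0.36
v -1.898 -3.715 -0.508
v -2.664 -4.263 0.431
v -1.423 -3.873 -0.212
v -2.19 -4.42 0.727
v -1.045 -3.703 0.195
v -1.812 -4.251 1.134
v -0.909 -3.271 0.559
v -1.675 -3.819 1.498
v 1.305 -3.637 0.782
v 2.04 -4.001 1.616
v 1.359 -2.467 1.245
v 2.094 -2.831 2.079
v 2.346 -3.369 -0.019
v 3.081 -3.733 0.815
v 2.4 -2.199 0.444
v 3.135 -2.563 1.278
v 0.365 -0.246 -0.024
v 1.044 -0.542 0.393
v 1.042 1.082 -0.186
v 1.722 0.786 0.231
v 1.138 -0.846 -1.711
v 1.818 -1.142 -1.294
v 1.816 0.482 -1.873
v 2.495 0.186 -1.456
v -2.368 -0.153 0.955
v -2.043 0.311 0.433
v -1.492 0.913 2.445
v -2.514 0.501 0.574
v -2.916 0.384 0.894
v -3.062 0.016 1.242
v -2.882 -0.43 1.456
v -2.462 -0.747 1.435
v -1.998 -0.786 1.19
v -1.706 -0.528 0.835
v -1.724 -0.095 0.536
v 1.283 0.808 3.217
v 1.897 1.733 2.737
v 2.863 -0.333 3.043
v 3.477 0.592 2.563
v 3.161 0.617 3.73
v 2.185 1.322 3.837
v 2.575 0.078 1.943
v 1.599 0.783 2.05
v 2.696 1.281 1.95
v 3.058 1.614 3.054
v 1.702 -0.214 2.726
v 2.064 0.119 3.83
f 2 1 5
f 2 5 3
f 3 5 6
f 3 6 4
f 5 1 7
f 5 7 6
f 6 7 8
f 6 8 4
f 7 1 9
f 7 9 8
f 8 9 10
f 8 10 4
f 9 1 11
f 9 11 10
f 10 11 12
f 10 12 4
f 11 1 13
f 11 13 12
f 12 13 14
f 12 14 4
f 13 1 15
f 13 15 14
f 14 15 16
f 14 16 4
f 15 1 17
f 15 17 16
f 16 17 18
f 16 18 4
f 17 1 19
f 17 19 18
f 18 19 20
f 18 20 4
f 19 1 21
f 19 21 20
f 20 21 22
f 20 22 4
f 21 1 2
f 21 2 22
f 22 2 3
f 22 3 4
f 24 26 23
f 27 24 23
f 23 26 25
f 25 27 23
f 24 30 26
f 28 24 27
f 28 30 24
f 26 30 25
f 29 27 25
f 25 30 29
f 29 28 27
f 30 28 29
f 32 34 31
f 35 32 31
f 31 34 33
f 33 35 31
f 32 38 34
f 36 32 35
f 36 38 32
f 34 38 33
f 37 35 33
f 33 38 37
f 37 36 35
f 38 36 37
f 40 39 42
f 40 42 41
f 42 39 43
f 42 43 41
f 43 39 44
f 43 44 41
f 44 39 45
f 44 45 41
f 45 39 46
f 45 46 41
f 46 39 47
f 46 47 41
f 47 39 48
f 47 48 41
f 48 39 49
f 48 49 41
f 49 39 40
f 49 40 41
f 50 61 55
f 50 55 51
f 50 51 57
f 50 57 60
f 50 60 61
f 51 55 59
f 55 61 54
f 61 60 52
f 60 57 56
f 57 51 58
f 53 59 54
f 53 54 52
f 53 52 56
f 53 56 58
f 53 58 59
f 54 59 55
f 52 54 61
f 56 52 60
f 58 56 57
f 59 58 51



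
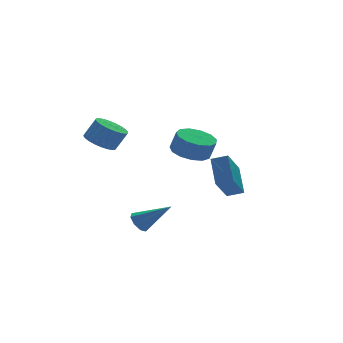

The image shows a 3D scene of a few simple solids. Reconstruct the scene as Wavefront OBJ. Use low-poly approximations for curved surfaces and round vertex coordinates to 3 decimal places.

v -4.267 1.348 2.72
v -3.537 1.794 2.408
v -2.964 1.598 3.468
v -3.693 1.152 3.78
v -3.722 2.058 2.557
v -3.149 1.863 3.616
v -3.989 2.215 2.731
v -3.416 2.019 3.79
v -4.299 2.239 2.903
v -3.726 2.043 3.962
v -4.604 2.128 3.047
v -4.031 1.932 4.106
v -4.857 1.897 3.142
v -4.284 1.702 4.201
v -5.021 1.584 3.172
v -4.448 1.388 4.231
v -5.069 1.234 3.134
v -4.496 1.038 4.193
v -4.996 0.902 3.032
v -4.423 0.706 4.092
v -4.811 0.637 2.884
v -4.238 0.442 3.943
v -4.544 0.481 2.71
v -3.971 0.285 3.769
v -4.234 0.457 2.538
v -3.661 0.261 3.597
v -3.929 0.568 2.394
v -3.356 0.372 3.453
v -3.676 0.798 2.299
v -3.103 0.603 3.358
v -3.512 1.112 2.269
v -2.939 0.916 3.328
v -3.464 1.462 2.307
v -2.891 1.266 3.366
v 1.658 -1.396 0.107
v 2.023 -0.1 1.302
v 0.923 -0.935 -0.168
v 1.288 0.361 1.027
v 2.772 -0.441 -1.267
v 3.137 0.855 -0.072
v 2.037 0.02 -1.542
v 2.402 1.316 -0.347
v 0.212 0.483 1.649
v 0.848 1.328 1.72
v 1.083 1.062 2.782
v 0.448 0.217 2.711
v 0.305 1.512 1.886
v 0.54 1.246 2.948
v -0.268 1.369 1.977
v -0.033 1.103 3.04
v -0.688 0.945 1.964
v -0.453 0.679 3.026
v -0.823 0.374 1.851
v -0.587 0.108 2.913
v -0.628 -0.162 1.673
v -0.393 -0.428 2.736
v -0.167 -0.494 1.488
v 0.068 -0.76 2.55
v 0.415 -0.515 1.354
v 0.65 -0.781 2.416
v 0.932 -0.219 1.313
v 1.167 -0.485 2.376
v 1.221 0.299 1.379
v 1.456 0.033 2.442
v 1.19 0.876 1.531
v 1.425 0.61 2.593
v -3.734 -2.125 -1.512
v -3.275 -2.058 -1.967
v -2.446 -3.035 -0.348
v -3.289 -1.673 -1.652
v -3.563 -1.553 -1.255
v -3.938 -1.769 -1.008
v -4.193 -2.193 -1.057
v -4.18 -2.577 -1.372
v -3.905 -2.697 -1.769
v -3.531 -2.482 -2.016
f 2 1 5
f 2 5 3
f 3 5 6
f 3 6 4
f 5 1 7
f 5 7 6
f 6 7 8
f 6 8 4
f 7 1 9
f 7 9 8
f 8 9 10
f 8 10 4
f 9 1 11
f 9 11 10
f 10 11 12
f 10 12 4
f 11 1 13
f 11 13 12
f 12 13 14
f 12 14 4
f 13 1 15
f 13 15 14
f 14 15 16
f 14 16 4
f 15 1 17
f 15 17 16
f 16 17 18
f 16 18 4
f 17 1 19
f 17 19 18
f 18 19 20
f 18 20 4
f 19 1 21
f 19 21 20
f 20 21 22
f 20 22 4
f 21 1 23
f 21 23 22
f 22 23 24
f 22 24 4
f 23 1 25
f 23 25 24
f 24 25 26
f 24 26 4
f 25 1 27
f 25 27 26
f 26 27 28
f 26 28 4
f 27 1 29
f 27 29 28
f 28 29 30
f 28 30 4
f 29 1 31
f 29 31 30
f 30 31 32
f 30 32 4
f 31 1 33
f 31 33 32
f 32 33 34
f 32 34 4
f 33 1 2
f 33 2 34
f 34 2 3
f 34 3 4
f 36 38 35
f 39 36 35
f 35 38 37
f 37 39 35
f 36 42 38
f 40 36 39
f 40 42 36
f 38 42 37
f 41 39 37
f 37 42 41
f 41 40 39
f 42 40 41
f 44 43 47
f 44 47 45
f 45 47 48
f 45 48 46
f 47 43 49
f 47 49 48
f 48 49 50
f 48 50 46
f 49 43 51
f 49 51 50
f 50 51 52
f 50 52 46
f 51 43 53
f 51 53 52
f 52 53 54
f 52 54 46
f 53 43 55
f 53 55 54
f 54 55 56
f 54 56 46
f 55 43 57
f 55 57 56
f 56 57 58
f 56 58 46
f 57 43 59
f 57 59 58
f 58 59 60
f 58 60 46
f 59 43 61
f 59 61 60
f 60 61 62
f 60 62 46
f 61 43 63
f 61 63 62
f 62 63 64
f 62 64 46
f 63 43 65
f 63 65 64
f 64 65 66
f 64 66 46
f 65 43 44
f 65 44 66
f 66 44 45
f 66 45 46
f 68 67 70
f 68 70 69
f 70 67 71
f 70 71 69
f 71 67 72
f 71 72 69
f 72 67 73
f 72 73 69
f 73 67 74
f 73 74 69
f 74 67 75
f 74 75 69
f 75 67 76
f 75 76 69
f 76 67 68
f 76 68 69



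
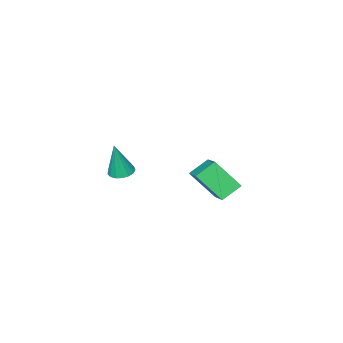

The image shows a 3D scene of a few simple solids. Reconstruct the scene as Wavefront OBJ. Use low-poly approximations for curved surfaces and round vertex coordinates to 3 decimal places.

v 1.549 2.301 -0.036
v 2.3 3.528 0.688
v 1.011 3.336 -1.231
v 1.761 4.563 -0.507
v 2.439 2.097 -0.613
v 3.189 3.324 0.111
v 1.9 3.132 -1.808
v 2.651 4.359 -1.084
v 2.74 -1.955 -2.238
v 3.065 -2.476 -2.322
v 3.08 -2.025 -0.502
v 3.267 -2.261 -2.353
v 3.348 -1.975 -2.358
v 3.289 -1.685 -2.335
v 3.105 -1.457 -2.29
v 2.837 -1.343 -2.232
v 2.546 -1.369 -2.176
v 2.3 -1.53 -2.135
v 2.155 -1.788 -2.116
v 2.144 -2.085 -2.126
v 2.269 -2.351 -2.161
v 2.502 -2.527 -2.214
v 2.789 -2.573 -2.272
f 2 4 1
f 5 2 1
f 1 4 3
f 3 5 1
f 2 8 4
f 6 2 5
f 6 8 2
f 4 8 3
f 7 5 3
f 3 8 7
f 7 6 5
f 8 6 7
f 10 9 12
f 10 12 11
f 12 9 13
f 12 13 11
f 13 9 14
f 13 14 11
f 14 9 15
f 14 15 11
f 15 9 16
f 15 16 11
f 16 9 17
f 16 17 11
f 17 9 18
f 17 18 11
f 18 9 19
f 18 19 11
f 19 9 20
f 19 20 11
f 20 9 21
f 20 21 11
f 21 9 22
f 21 22 11
f 22 9 23
f 22 23 11
f 23 9 10
f 23 10 11



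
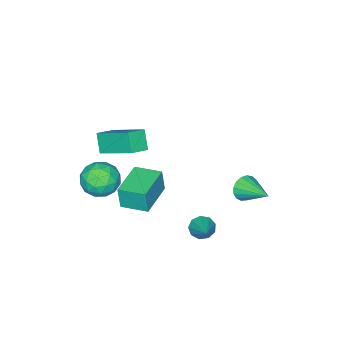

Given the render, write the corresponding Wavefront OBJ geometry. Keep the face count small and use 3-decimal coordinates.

v 1.417 -2.451 -2.393
v 1.471 -2.557 -1.249
v 1.019 -1.241 -2.263
v 1.073 -1.347 -1.119
v 3.107 -1.893 -2.421
v 3.161 -1.999 -1.277
v 2.709 -0.683 -2.291
v 2.763 -0.789 -1.147
v -1.35 1.285 -2.362
v -1.021 1.029 -1.838
v -1.09 2.735 -1.818
v -0.792 1.071 -2.06
v -0.692 1.162 -2.35
v -0.742 1.282 -2.644
v -0.932 1.402 -2.873
v -1.217 1.495 -2.985
v -1.533 1.541 -2.954
v -1.807 1.528 -2.788
v -1.977 1.459 -2.525
v -2.003 1.351 -2.224
v -1.879 1.227 -1.955
v -1.634 1.117 -1.779
v -1.325 1.046 -1.737
v 2.968 -2.851 -2.418
v 3.404 -3.072 -1.596
v 1.876 -3.908 -2.124
v 2.312 -4.129 -1.302
v 1.882 -3.28 -1.402
v 2.557 -2.627 -1.584
v 2.723 -4.353 -2.136
v 3.398 -3.7 -2.318
v 3.253 -4.001 -1.422
v 2.733 -3.338 -0.968
v 2.547 -3.642 -2.752
v 2.027 -2.979 -2.298
v 3.282 -2.869 -2.033
v 1.998 -4.111 -1.687
v 1.746 -3.612 -1.746
v 2.002 -3.743 -1.262
v 2.784 -2.607 -2.026
v 3.04 -2.737 -1.542
v 2.146 -2.86 -1.428
v 2.24 -4.243 -2.178
v 2.496 -4.373 -1.694
v 3.278 -3.237 -2.458
v 3.534 -3.368 -1.974
v 3.134 -4.12 -2.292
v 3.449 -3.545 -1.447
v 2.807 -4.166 -1.274
v 3.049 -4.297 -1.765
v 3.445 -3.913 -1.872
v 3.144 -3.155 -1.18
v 2.502 -3.776 -1.007
v 2.249 -3.277 -1.066
v 2.646 -2.893 -1.173
v 3.055 -3.701 -1.078
v 2.778 -3.204 -2.713
v 2.136 -3.825 -2.54
v 2.634 -4.087 -2.547
v 3.031 -3.703 -2.654
v 2.473 -2.814 -2.446
v 1.831 -3.435 -2.273
v 1.835 -3.067 -1.848
v 2.231 -2.683 -1.955
v 2.225 -3.279 -2.642
v 1.598 1.355 -2.909
v 2.009 0.935 -2.856
v 2.442 2.285 -2.071
v 2.084 1.161 -3.182
v 1.931 1.477 -3.38
v 1.622 1.737 -3.358
v 1.303 1.817 -3.125
v 1.121 1.681 -2.791
v 1.163 1.392 -2.512
v 1.408 1.086 -2.419
v 1.742 0.905 -2.555
v 1.538 -3.699 0.653
v 1.531 -1.903 1.742
v 1.895 -3.197 -0.172
v 1.888 -1.401 0.916
v 2.392 -3.859 0.924
v 2.385 -2.063 2.012
v 2.749 -3.357 0.098
v 2.742 -1.561 1.187
f 2 4 1
f 5 2 1
f 1 4 3
f 3 5 1
f 2 8 4
f 6 2 5
f 6 8 2
f 4 8 3
f 7 5 3
f 3 8 7
f 7 6 5
f 8 6 7
f 10 9 12
f 10 12 11
f 12 9 13
f 12 13 11
f 13 9 14
f 13 14 11
f 14 9 15
f 14 15 11
f 15 9 16
f 15 16 11
f 16 9 17
f 16 17 11
f 17 9 18
f 17 18 11
f 18 9 19
f 18 19 11
f 19 9 20
f 19 20 11
f 20 9 21
f 20 21 11
f 21 9 22
f 21 22 11
f 22 9 23
f 22 23 11
f 23 9 10
f 23 10 11
f 24 61 40
f 61 35 64
f 40 64 29
f 61 64 40
f 24 40 36
f 40 29 41
f 36 41 25
f 40 41 36
f 24 36 45
f 36 25 46
f 45 46 31
f 36 46 45
f 24 45 57
f 45 31 60
f 57 60 34
f 45 60 57
f 24 57 61
f 57 34 65
f 61 65 35
f 57 65 61
f 25 41 52
f 41 29 55
f 52 55 33
f 41 55 52
f 29 64 42
f 64 35 63
f 42 63 28
f 64 63 42
f 35 65 62
f 65 34 58
f 62 58 26
f 65 58 62
f 34 60 59
f 60 31 47
f 59 47 30
f 60 47 59
f 31 46 51
f 46 25 48
f 51 48 32
f 46 48 51
f 27 53 39
f 53 33 54
f 39 54 28
f 53 54 39
f 27 39 37
f 39 28 38
f 37 38 26
f 39 38 37
f 27 37 44
f 37 26 43
f 44 43 30
f 37 43 44
f 27 44 49
f 44 30 50
f 49 50 32
f 44 50 49
f 27 49 53
f 49 32 56
f 53 56 33
f 49 56 53
f 28 54 42
f 54 33 55
f 42 55 29
f 54 55 42
f 26 38 62
f 38 28 63
f 62 63 35
f 38 63 62
f 30 43 59
f 43 26 58
f 59 58 34
f 43 58 59
f 32 50 51
f 50 30 47
f 51 47 31
f 50 47 51
f 33 56 52
f 56 32 48
f 52 48 25
f 56 48 52
f 67 66 69
f 67 69 68
f 69 66 70
f 69 70 68
f 70 66 71
f 70 71 68
f 71 66 72
f 71 72 68
f 72 66 73
f 72 73 68
f 73 66 74
f 73 74 68
f 74 66 75
f 74 75 68
f 75 66 76
f 75 76 68
f 76 66 67
f 76 67 68
f 78 80 77
f 81 78 77
f 77 80 79
f 79 81 77
f 78 84 80
f 82 78 81
f 82 84 78
f 80 84 79
f 83 81 79
f 79 84 83
f 83 82 81
f 84 82 83



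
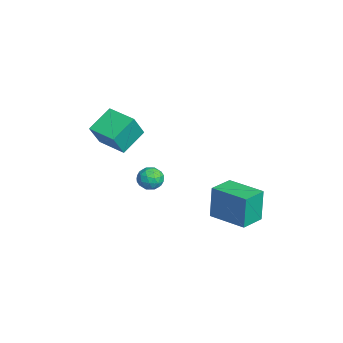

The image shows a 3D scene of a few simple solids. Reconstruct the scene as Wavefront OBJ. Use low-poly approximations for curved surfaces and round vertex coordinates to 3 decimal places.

v -0.404 -4.004 3.21
v -1.23 -2.913 4.02
v -0.974 -3.455 1.889
v -1.8 -2.364 2.699
v 0.82 -2.996 3.101
v -0.006 -1.905 3.911
v 0.25 -2.447 1.78
v -0.576 -1.356 2.59
v 2.051 -1.189 1.59
v 2.387 -1.034 1.003
v 2.793 -2.006 1.797
v 3.129 -1.851 1.21
v 3.141 -1.409 1.745
v 2.683 -0.904 1.617
v 2.497 -2.136 1.183
v 2.039 -1.631 1.055
v 2.663 -1.619 0.752
v 3.061 -1.169 1.099
v 2.119 -1.871 1.701
v 2.517 -1.421 2.048
v 2.154 -1.04 1.278
v 3.026 -2 1.522
v 3.033 -1.74 1.836
v 3.231 -1.649 1.491
v 2.328 -0.963 1.639
v 2.526 -0.872 1.294
v 2.969 -1.092 1.73
v 2.654 -2.168 1.506
v 2.852 -2.077 1.161
v 1.949 -1.391 1.309
v 2.147 -1.3 0.964
v 2.211 -1.948 1.07
v 2.513 -1.292 0.785
v 2.949 -1.773 0.907
v 2.578 -1.94 0.891
v 2.309 -1.644 0.816
v 2.748 -1.028 0.989
v 3.183 -1.508 1.112
v 3.191 -1.248 1.426
v 2.922 -0.951 1.35
v 2.909 -1.372 0.842
v 1.997 -1.532 1.688
v 2.432 -2.012 1.811
v 2.258 -2.089 1.45
v 1.989 -1.792 1.374
v 2.231 -1.267 1.893
v 2.667 -1.748 2.015
v 2.871 -1.396 1.984
v 2.602 -1.1 1.909
v 2.271 -1.668 1.958
v 1.62 1.484 -2.204
v 1.446 1.59 -0.355
v 0.702 2.517 -2.35
v 0.528 2.623 -0.501
v 3.132 2.837 -2.139
v 2.958 2.943 -0.29
v 2.214 3.87 -2.285
v 2.04 3.976 -0.436
f 2 4 1
f 5 2 1
f 1 4 3
f 3 5 1
f 2 8 4
f 6 2 5
f 6 8 2
f 4 8 3
f 7 5 3
f 3 8 7
f 7 6 5
f 8 6 7
f 9 46 25
f 46 20 49
f 25 49 14
f 46 49 25
f 9 25 21
f 25 14 26
f 21 26 10
f 25 26 21
f 9 21 30
f 21 10 31
f 30 31 16
f 21 31 30
f 9 30 42
f 30 16 45
f 42 45 19
f 30 45 42
f 9 42 46
f 42 19 50
f 46 50 20
f 42 50 46
f 10 26 37
f 26 14 40
f 37 40 18
f 26 40 37
f 14 49 27
f 49 20 48
f 27 48 13
f 49 48 27
f 20 50 47
f 50 19 43
f 47 43 11
f 50 43 47
f 19 45 44
f 45 16 32
f 44 32 15
f 45 32 44
f 16 31 36
f 31 10 33
f 36 33 17
f 31 33 36
f 12 38 24
f 38 18 39
f 24 39 13
f 38 39 24
f 12 24 22
f 24 13 23
f 22 23 11
f 24 23 22
f 12 22 29
f 22 11 28
f 29 28 15
f 22 28 29
f 12 29 34
f 29 15 35
f 34 35 17
f 29 35 34
f 12 34 38
f 34 17 41
f 38 41 18
f 34 41 38
f 13 39 27
f 39 18 40
f 27 40 14
f 39 40 27
f 11 23 47
f 23 13 48
f 47 48 20
f 23 48 47
f 15 28 44
f 28 11 43
f 44 43 19
f 28 43 44
f 17 35 36
f 35 15 32
f 36 32 16
f 35 32 36
f 18 41 37
f 41 17 33
f 37 33 10
f 41 33 37
f 52 54 51
f 55 52 51
f 51 54 53
f 53 55 51
f 52 58 54
f 56 52 55
f 56 58 52
f 54 58 53
f 57 55 53
f 53 58 57
f 57 56 55
f 58 56 57



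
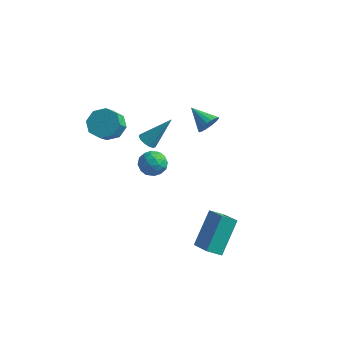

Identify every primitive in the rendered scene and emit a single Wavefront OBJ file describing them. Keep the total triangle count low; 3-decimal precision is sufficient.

v -1.918 -0.298 2.025
v -1.451 -0.541 1.868
v -0.982 0.578 3.455
v -1.466 -0.272 1.713
v -1.625 -0.012 1.658
v -1.877 0.158 1.72
v -2.142 0.182 1.878
v -2.336 0.055 2.083
v -2.398 -0.184 2.27
v -2.307 -0.46 2.38
v -2.093 -0.684 2.376
v -1.823 -0.785 2.262
v -1.584 -0.732 2.072
v 2.042 -2.905 -2.535
v 2.136 -1.399 -0.989
v 2.667 -2.46 -3.005
v 2.761 -0.955 -1.459
v 3.119 -3.685 -1.841
v 3.213 -2.18 -0.295
v 3.744 -3.241 -2.311
v 3.838 -1.735 -0.765
v -3.597 3.423 -2.559
v -3.06 3.506 -3.215
v -3.44 2.054 -2.605
v -2.903 2.137 -3.261
v -2.672 2.403 -2.485
v -2.769 3.249 -2.457
v -3.731 2.311 -3.363
v -3.828 3.157 -3.335
v -3.143 2.819 -3.712
v -2.489 2.876 -3.169
v -4.011 2.684 -2.651
v -3.357 2.741 -2.108
v -3.342 3.584 -2.883
v -3.158 1.976 -2.937
v -3.022 2.132 -2.481
v -2.707 2.181 -2.866
v -3.171 3.433 -2.438
v -2.856 3.482 -2.823
v -2.628 2.834 -2.394
v -3.644 2.078 -2.997
v -3.329 2.127 -3.382
v -3.793 3.379 -2.954
v -3.478 3.428 -3.339
v -3.872 2.726 -3.426
v -3.075 3.23 -3.561
v -2.983 2.425 -3.588
v -3.469 2.527 -3.648
v -3.526 3.025 -3.631
v -2.691 3.263 -3.242
v -2.599 2.459 -3.269
v -2.463 2.615 -2.813
v -2.52 3.112 -2.796
v -2.739 2.859 -3.534
v -3.901 3.101 -2.551
v -3.809 2.297 -2.578
v -3.98 2.448 -3.024
v -4.037 2.945 -3.007
v -3.517 3.135 -2.232
v -3.425 2.33 -2.259
v -2.974 2.535 -2.189
v -3.031 3.033 -2.172
v -3.761 2.701 -2.286
v -3.779 -0.813 2.966
v -2.895 -0.662 3.048
v -2.838 -1.435 3.857
v -3.721 -1.587 3.774
v -3.272 -0.258 3.461
v -3.215 -1.032 4.269
v -3.945 -0.18 3.583
v -3.888 -0.953 4.392
v -4.521 -0.473 3.344
v -4.464 -1.246 4.152
v -4.662 -0.965 2.883
v -4.605 -1.738 3.692
v -4.285 -1.368 2.471
v -4.228 -2.142 3.279
v -3.612 -1.447 2.348
v -3.555 -2.22 3.157
v -3.036 -1.154 2.588
v -2.979 -1.927 3.396
v 0.636 1.543 2.925
v 0.984 1.908 3.381
v -0.556 1.917 3.535
v 0.933 2.108 3.159
v 0.823 2.196 2.891
v 0.676 2.155 2.63
v 0.521 1.992 2.427
v 0.389 1.741 2.323
v 0.306 1.45 2.337
v 0.288 1.178 2.469
v 0.338 0.978 2.69
v 0.448 0.89 2.958
v 0.595 0.932 3.219
v 0.75 1.094 3.422
v 0.882 1.346 3.527
v 0.966 1.636 3.512
f 2 1 4
f 2 4 3
f 4 1 5
f 4 5 3
f 5 1 6
f 5 6 3
f 6 1 7
f 6 7 3
f 7 1 8
f 7 8 3
f 8 1 9
f 8 9 3
f 9 1 10
f 9 10 3
f 10 1 11
f 10 11 3
f 11 1 12
f 11 12 3
f 12 1 13
f 12 13 3
f 13 1 2
f 13 2 3
f 15 17 14
f 18 15 14
f 14 17 16
f 16 18 14
f 15 21 17
f 19 15 18
f 19 21 15
f 17 21 16
f 20 18 16
f 16 21 20
f 20 19 18
f 21 19 20
f 22 59 38
f 59 33 62
f 38 62 27
f 59 62 38
f 22 38 34
f 38 27 39
f 34 39 23
f 38 39 34
f 22 34 43
f 34 23 44
f 43 44 29
f 34 44 43
f 22 43 55
f 43 29 58
f 55 58 32
f 43 58 55
f 22 55 59
f 55 32 63
f 59 63 33
f 55 63 59
f 23 39 50
f 39 27 53
f 50 53 31
f 39 53 50
f 27 62 40
f 62 33 61
f 40 61 26
f 62 61 40
f 33 63 60
f 63 32 56
f 60 56 24
f 63 56 60
f 32 58 57
f 58 29 45
f 57 45 28
f 58 45 57
f 29 44 49
f 44 23 46
f 49 46 30
f 44 46 49
f 25 51 37
f 51 31 52
f 37 52 26
f 51 52 37
f 25 37 35
f 37 26 36
f 35 36 24
f 37 36 35
f 25 35 42
f 35 24 41
f 42 41 28
f 35 41 42
f 25 42 47
f 42 28 48
f 47 48 30
f 42 48 47
f 25 47 51
f 47 30 54
f 51 54 31
f 47 54 51
f 26 52 40
f 52 31 53
f 40 53 27
f 52 53 40
f 24 36 60
f 36 26 61
f 60 61 33
f 36 61 60
f 28 41 57
f 41 24 56
f 57 56 32
f 41 56 57
f 30 48 49
f 48 28 45
f 49 45 29
f 48 45 49
f 31 54 50
f 54 30 46
f 50 46 23
f 54 46 50
f 65 64 68
f 65 68 66
f 66 68 69
f 66 69 67
f 68 64 70
f 68 70 69
f 69 70 71
f 69 71 67
f 70 64 72
f 70 72 71
f 71 72 73
f 71 73 67
f 72 64 74
f 72 74 73
f 73 74 75
f 73 75 67
f 74 64 76
f 74 76 75
f 75 76 77
f 75 77 67
f 76 64 78
f 76 78 77
f 77 78 79
f 77 79 67
f 78 64 80
f 78 80 79
f 79 80 81
f 79 81 67
f 80 64 65
f 80 65 81
f 81 65 66
f 81 66 67
f 83 82 85
f 83 85 84
f 85 82 86
f 85 86 84
f 86 82 87
f 86 87 84
f 87 82 88
f 87 88 84
f 88 82 89
f 88 89 84
f 89 82 90
f 89 90 84
f 90 82 91
f 90 91 84
f 91 82 92
f 91 92 84
f 92 82 93
f 92 93 84
f 93 82 94
f 93 94 84
f 94 82 95
f 94 95 84
f 95 82 96
f 95 96 84
f 96 82 97
f 96 97 84
f 97 82 83
f 97 83 84



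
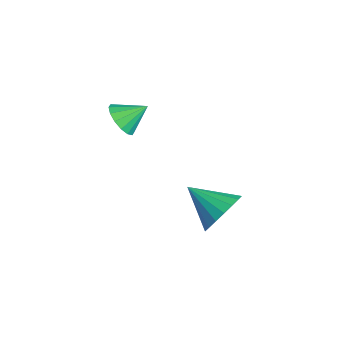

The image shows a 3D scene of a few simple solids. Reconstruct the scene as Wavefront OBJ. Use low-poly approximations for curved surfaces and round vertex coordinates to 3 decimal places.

v 1.959 0.496 -0.037
v 2.499 -0.364 -0.434
v 0.801 -0.636 0.837
v 2.729 -0.276 -0.016
v 2.806 -0.036 0.398
v 2.715 0.31 0.726
v 2.475 0.693 0.903
v 2.133 1.036 0.894
v 1.756 1.273 0.7
v 1.42 1.355 0.361
v 1.19 1.268 -0.058
v 1.113 1.027 -0.472
v 1.203 0.681 -0.8
v 1.444 0.299 -0.976
v 1.786 -0.045 -0.967
v 2.163 -0.281 -0.773
v -2.925 -2.394 2.229
v -2.099 -2.593 2.367
v -2.795 -1.346 2.971
v -2.097 -2.336 2.004
v -2.316 -2.094 1.701
v -2.698 -1.933 1.539
v -3.141 -1.895 1.563
v -3.526 -1.991 1.765
v -3.75 -2.194 2.091
v -3.752 -2.451 2.455
v -3.533 -2.693 2.758
v -3.151 -2.854 2.919
v -2.708 -2.892 2.896
v -2.323 -2.797 2.694
f 2 1 4
f 2 4 3
f 4 1 5
f 4 5 3
f 5 1 6
f 5 6 3
f 6 1 7
f 6 7 3
f 7 1 8
f 7 8 3
f 8 1 9
f 8 9 3
f 9 1 10
f 9 10 3
f 10 1 11
f 10 11 3
f 11 1 12
f 11 12 3
f 12 1 13
f 12 13 3
f 13 1 14
f 13 14 3
f 14 1 15
f 14 15 3
f 15 1 16
f 15 16 3
f 16 1 2
f 16 2 3
f 18 17 20
f 18 20 19
f 20 17 21
f 20 21 19
f 21 17 22
f 21 22 19
f 22 17 23
f 22 23 19
f 23 17 24
f 23 24 19
f 24 17 25
f 24 25 19
f 25 17 26
f 25 26 19
f 26 17 27
f 26 27 19
f 27 17 28
f 27 28 19
f 28 17 29
f 28 29 19
f 29 17 30
f 29 30 19
f 30 17 18
f 30 18 19



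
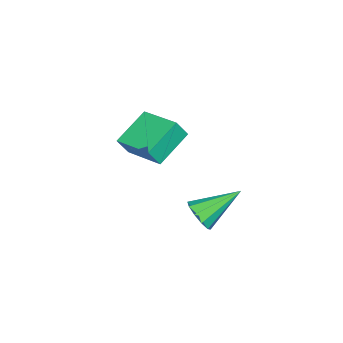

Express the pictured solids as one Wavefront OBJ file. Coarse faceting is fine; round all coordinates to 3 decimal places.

v 3.46 -2.66 -2.186
v 1.749 -2.856 -1.483
v 3.531 -0.642 -1.448
v 1.82 -0.838 -0.745
v 3.82 -2.962 -1.395
v 2.109 -3.158 -0.692
v 3.891 -0.944 -0.657
v 2.18 -1.14 0.046
v 4.666 2.802 -1.392
v 4.982 2.564 -0.731
v 3.074 3.478 -0.388
v 5.123 3.012 -0.808
v 5.09 3.379 -1.108
v 4.895 3.527 -1.517
v 4.613 3.397 -1.877
v 4.351 3.04 -2.053
v 4.21 2.592 -1.975
v 4.243 2.225 -1.675
v 4.438 2.078 -1.266
v 4.72 2.207 -0.906
f 2 4 1
f 5 2 1
f 1 4 3
f 3 5 1
f 2 8 4
f 6 2 5
f 6 8 2
f 4 8 3
f 7 5 3
f 3 8 7
f 7 6 5
f 8 6 7
f 10 9 12
f 10 12 11
f 12 9 13
f 12 13 11
f 13 9 14
f 13 14 11
f 14 9 15
f 14 15 11
f 15 9 16
f 15 16 11
f 16 9 17
f 16 17 11
f 17 9 18
f 17 18 11
f 18 9 19
f 18 19 11
f 19 9 20
f 19 20 11
f 20 9 10
f 20 10 11



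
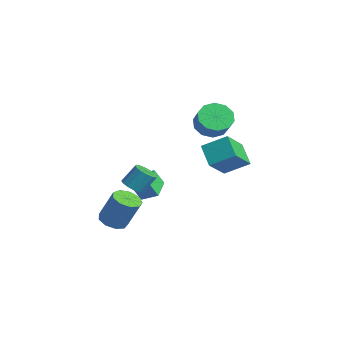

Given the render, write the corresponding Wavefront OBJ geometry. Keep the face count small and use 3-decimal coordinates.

v 0.742 -2.511 -2.809
v 0.605 -3.066 -1.731
v -0.467 -1.581 -2.483
v -0.604 -2.136 -1.405
v 1.444 -1.764 -2.335
v 1.307 -2.319 -1.257
v 0.235 -0.834 -2.009
v 0.098 -1.389 -0.931
v 0.98 1.808 2.605
v 1.689 1.569 1.812
v 2.708 1.374 2.781
v 2 1.612 3.575
v 1.713 2.233 1.92
v 2.733 2.038 2.889
v 1.458 2.735 2.29
v 2.477 2.54 3.259
v 1.02 2.883 2.78
v 2.039 2.687 3.749
v 0.567 2.62 3.204
v 1.586 2.424 4.173
v 0.272 2.046 3.399
v 1.291 1.851 4.368
v 0.247 1.382 3.291
v 1.267 1.187 4.26
v 0.503 0.88 2.921
v 1.522 0.685 3.89
v 0.941 0.733 2.431
v 1.96 0.537 3.4
v 1.394 0.996 2.007
v 2.413 0.8 2.976
v 0.387 2.427 -0.236
v 1.304 1.003 1.071
v 1.171 3.721 0.623
v 2.088 2.297 1.931
v 1.672 2.323 -1.251
v 2.589 0.899 0.057
v 2.456 3.617 -0.391
v 3.373 2.193 0.916
v -0.602 -3.725 -4.87
v 0.281 -3.945 -5.107
v 0.964 -3.315 -3.147
v 0.082 -3.095 -2.91
v 0.158 -3.333 -5.261
v 0.841 -2.703 -3.301
v -0.321 -2.904 -5.232
v 0.363 -2.274 -3.271
v -0.931 -2.86 -5.034
v -0.247 -2.23 -3.073
v -1.387 -3.22 -4.759
v -0.703 -2.59 -2.798
v -1.476 -3.817 -4.536
v -0.792 -3.187 -2.575
v -1.155 -4.371 -4.47
v -0.472 -3.74 -2.509
v -0.576 -4.622 -4.591
v 0.107 -3.992 -2.63
v -0.009 -4.454 -4.843
v 0.675 -3.824 -2.882
v 2.634 -3.875 -0.643
v 3.375 -3.815 -0.801
v 3.548 -3.044 0.306
v 2.806 -3.105 0.463
v 3.206 -3.512 -0.986
v 3.379 -2.741 0.121
v 2.884 -3.306 -1.079
v 3.057 -2.535 0.027
v 2.495 -3.252 -1.056
v 2.668 -2.481 0.051
v 2.143 -3.366 -0.922
v 2.316 -2.595 0.185
v 1.923 -3.616 -0.713
v 2.096 -2.845 0.394
v 1.892 -3.936 -0.486
v 2.065 -3.165 0.621
v 2.061 -4.239 -0.301
v 2.234 -3.468 0.806
v 2.383 -4.445 -0.207
v 2.556 -3.674 0.899
v 2.772 -4.499 -0.231
v 2.945 -3.728 0.876
v 3.124 -4.385 -0.365
v 3.297 -3.614 0.742
v 3.344 -4.135 -0.574
v 3.517 -3.364 0.533
f 2 4 1
f 5 2 1
f 1 4 3
f 3 5 1
f 2 8 4
f 6 2 5
f 6 8 2
f 4 8 3
f 7 5 3
f 3 8 7
f 7 6 5
f 8 6 7
f 10 9 13
f 10 13 11
f 11 13 14
f 11 14 12
f 13 9 15
f 13 15 14
f 14 15 16
f 14 16 12
f 15 9 17
f 15 17 16
f 16 17 18
f 16 18 12
f 17 9 19
f 17 19 18
f 18 19 20
f 18 20 12
f 19 9 21
f 19 21 20
f 20 21 22
f 20 22 12
f 21 9 23
f 21 23 22
f 22 23 24
f 22 24 12
f 23 9 25
f 23 25 24
f 24 25 26
f 24 26 12
f 25 9 27
f 25 27 26
f 26 27 28
f 26 28 12
f 27 9 29
f 27 29 28
f 28 29 30
f 28 30 12
f 29 9 10
f 29 10 30
f 30 10 11
f 30 11 12
f 32 34 31
f 35 32 31
f 31 34 33
f 33 35 31
f 32 38 34
f 36 32 35
f 36 38 32
f 34 38 33
f 37 35 33
f 33 38 37
f 37 36 35
f 38 36 37
f 40 39 43
f 40 43 41
f 41 43 44
f 41 44 42
f 43 39 45
f 43 45 44
f 44 45 46
f 44 46 42
f 45 39 47
f 45 47 46
f 46 47 48
f 46 48 42
f 47 39 49
f 47 49 48
f 48 49 50
f 48 50 42
f 49 39 51
f 49 51 50
f 50 51 52
f 50 52 42
f 51 39 53
f 51 53 52
f 52 53 54
f 52 54 42
f 53 39 55
f 53 55 54
f 54 55 56
f 54 56 42
f 55 39 57
f 55 57 56
f 56 57 58
f 56 58 42
f 57 39 40
f 57 40 58
f 58 40 41
f 58 41 42
f 60 59 63
f 60 63 61
f 61 63 64
f 61 64 62
f 63 59 65
f 63 65 64
f 64 65 66
f 64 66 62
f 65 59 67
f 65 67 66
f 66 67 68
f 66 68 62
f 67 59 69
f 67 69 68
f 68 69 70
f 68 70 62
f 69 59 71
f 69 71 70
f 70 71 72
f 70 72 62
f 71 59 73
f 71 73 72
f 72 73 74
f 72 74 62
f 73 59 75
f 73 75 74
f 74 75 76
f 74 76 62
f 75 59 77
f 75 77 76
f 76 77 78
f 76 78 62
f 77 59 79
f 77 79 78
f 78 79 80
f 78 80 62
f 79 59 81
f 79 81 80
f 80 81 82
f 80 82 62
f 81 59 83
f 81 83 82
f 82 83 84
f 82 84 62
f 83 59 60
f 83 60 84
f 84 60 61
f 84 61 62



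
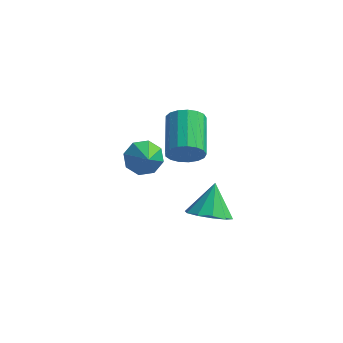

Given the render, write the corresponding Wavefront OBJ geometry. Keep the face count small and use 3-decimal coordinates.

v -2.202 2.605 -2.833
v -1.298 2.83 -3.105
v -1.638 1.555 -1.827
v -1.536 3.246 -2.538
v -2.164 3.286 -2.143
v -2.814 2.928 -2.153
v -3.106 2.38 -2.561
v -2.868 1.964 -3.129
v -2.24 1.924 -3.523
v -1.59 2.283 -3.513
v 2.528 -3.353 0.097
v 3.357 -2.858 -0.316
v 2.512 -2.287 1.343
v 2.82 -2.585 -0.557
v 2.171 -2.605 -0.548
v 1.659 -2.91 -0.293
v 1.478 -3.385 0.111
v 1.699 -3.848 0.51
v 2.236 -4.121 0.75
v 2.884 -4.101 0.741
v 3.397 -3.796 0.486
v 3.577 -3.321 0.082
v 0.945 -1.405 2.105
v 1.477 -1.508 2.824
v 0.946 0.421 3.494
v 0.415 0.525 2.775
v 1.737 -1.334 2.528
v 1.206 0.596 3.198
v 1.815 -1.176 2.135
v 1.285 0.754 2.805
v 1.694 -1.07 1.735
v 1.164 0.859 2.405
v 1.402 -1.041 1.42
v 0.871 0.888 2.09
v 1.005 -1.095 1.262
v 0.474 0.834 1.932
v 0.594 -1.221 1.297
v 0.064 0.709 1.967
v 0.264 -1.388 1.517
v -0.267 0.541 2.187
v 0.09 -1.559 1.872
v -0.441 0.37 2.542
v 0.112 -1.695 2.28
v -0.419 0.234 2.95
v 0.325 -1.764 2.648
v -0.206 0.165 3.318
v 0.68 -1.751 2.892
v 0.149 0.178 3.562
v 1.096 -1.659 2.955
v 0.565 0.271 3.625
f 2 1 4
f 2 4 3
f 4 1 5
f 4 5 3
f 5 1 6
f 5 6 3
f 6 1 7
f 6 7 3
f 7 1 8
f 7 8 3
f 8 1 9
f 8 9 3
f 9 1 10
f 9 10 3
f 10 1 2
f 10 2 3
f 12 11 14
f 12 14 13
f 14 11 15
f 14 15 13
f 15 11 16
f 15 16 13
f 16 11 17
f 16 17 13
f 17 11 18
f 17 18 13
f 18 11 19
f 18 19 13
f 19 11 20
f 19 20 13
f 20 11 21
f 20 21 13
f 21 11 22
f 21 22 13
f 22 11 12
f 22 12 13
f 24 23 27
f 24 27 25
f 25 27 28
f 25 28 26
f 27 23 29
f 27 29 28
f 28 29 30
f 28 30 26
f 29 23 31
f 29 31 30
f 30 31 32
f 30 32 26
f 31 23 33
f 31 33 32
f 32 33 34
f 32 34 26
f 33 23 35
f 33 35 34
f 34 35 36
f 34 36 26
f 35 23 37
f 35 37 36
f 36 37 38
f 36 38 26
f 37 23 39
f 37 39 38
f 38 39 40
f 38 40 26
f 39 23 41
f 39 41 40
f 40 41 42
f 40 42 26
f 41 23 43
f 41 43 42
f 42 43 44
f 42 44 26
f 43 23 45
f 43 45 44
f 44 45 46
f 44 46 26
f 45 23 47
f 45 47 46
f 46 47 48
f 46 48 26
f 47 23 49
f 47 49 48
f 48 49 50
f 48 50 26
f 49 23 24
f 49 24 50
f 50 24 25
f 50 25 26



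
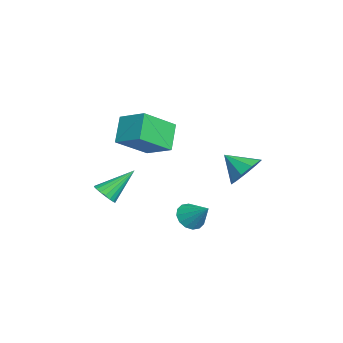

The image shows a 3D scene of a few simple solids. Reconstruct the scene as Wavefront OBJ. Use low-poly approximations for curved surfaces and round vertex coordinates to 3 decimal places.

v 3.414 -0.231 -2.698
v 4.079 -0.492 -3.036
v 4.186 0.551 -1.782
v 3.981 -0.153 -3.242
v 3.731 0.165 -3.303
v 3.396 0.377 -3.202
v 3.066 0.426 -2.965
v 2.829 0.299 -2.657
v 2.749 0.03 -2.36
v 2.847 -0.309 -2.153
v 3.097 -0.627 -2.092
v 3.432 -0.839 -2.193
v 3.762 -0.888 -2.43
v 3.998 -0.761 -2.738
v 0.468 -4.216 -2.723
v 1.008 -4.406 -2.303
v -0.068 -2.804 -1.397
v 1.137 -4.184 -2.487
v 1.133 -3.968 -2.718
v 0.998 -3.802 -2.95
v 0.757 -3.717 -3.137
v 0.46 -3.732 -3.242
v 0.163 -3.842 -3.244
v -0.072 -4.026 -3.143
v -0.201 -4.248 -2.959
v -0.198 -4.464 -2.728
v -0.062 -4.63 -2.496
v 0.178 -4.715 -2.309
v 0.476 -4.701 -2.204
v 0.772 -4.59 -2.202
v 1.113 -3.44 2.687
v 2.018 -2.317 3.309
v 0.123 -1.987 1.503
v 1.027 -0.864 2.125
v 2.173 -3.656 1.535
v 3.077 -2.533 2.157
v 1.182 -2.203 0.351
v 2.087 -1.08 0.973
v 3.992 2.253 0.454
v 4.689 2.45 1.144
v 3.448 1.267 1.286
v 4.139 2.842 1.249
v 3.52 2.959 0.982
v 3.122 2.745 0.468
v 3.131 2.301 -0.052
v 3.543 1.835 -0.336
v 4.166 1.564 -0.249
v 4.707 1.615 0.166
v 4.913 1.965 0.716
f 2 1 4
f 2 4 3
f 4 1 5
f 4 5 3
f 5 1 6
f 5 6 3
f 6 1 7
f 6 7 3
f 7 1 8
f 7 8 3
f 8 1 9
f 8 9 3
f 9 1 10
f 9 10 3
f 10 1 11
f 10 11 3
f 11 1 12
f 11 12 3
f 12 1 13
f 12 13 3
f 13 1 14
f 13 14 3
f 14 1 2
f 14 2 3
f 16 15 18
f 16 18 17
f 18 15 19
f 18 19 17
f 19 15 20
f 19 20 17
f 20 15 21
f 20 21 17
f 21 15 22
f 21 22 17
f 22 15 23
f 22 23 17
f 23 15 24
f 23 24 17
f 24 15 25
f 24 25 17
f 25 15 26
f 25 26 17
f 26 15 27
f 26 27 17
f 27 15 28
f 27 28 17
f 28 15 29
f 28 29 17
f 29 15 30
f 29 30 17
f 30 15 16
f 30 16 17
f 32 34 31
f 35 32 31
f 31 34 33
f 33 35 31
f 32 38 34
f 36 32 35
f 36 38 32
f 34 38 33
f 37 35 33
f 33 38 37
f 37 36 35
f 38 36 37
f 40 39 42
f 40 42 41
f 42 39 43
f 42 43 41
f 43 39 44
f 43 44 41
f 44 39 45
f 44 45 41
f 45 39 46
f 45 46 41
f 46 39 47
f 46 47 41
f 47 39 48
f 47 48 41
f 48 39 49
f 48 49 41
f 49 39 40
f 49 40 41



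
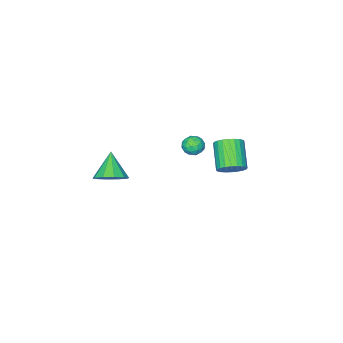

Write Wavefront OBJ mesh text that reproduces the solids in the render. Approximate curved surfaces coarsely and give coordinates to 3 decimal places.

v -1.551 1.15 -1.169
v -1.011 0.642 -1.368
v -2.389 0.518 -1.832
v -1.849 0.01 -2.031
v -2.096 0.042 -1.305
v -1.578 0.433 -0.895
v -1.822 0.727 -2.305
v -1.304 1.118 -1.895
v -1.178 0.381 -2.07
v -1.348 -0.042 -1.452
v -2.052 1.202 -1.748
v -2.222 0.779 -1.13
v -1.207 0.952 -1.21
v -2.193 0.208 -1.99
v -2.338 0.227 -1.563
v -2.02 -0.071 -1.68
v -1.541 0.829 -0.932
v -1.223 0.531 -1.049
v -1.862 0.178 -1.013
v -2.177 0.629 -2.151
v -1.859 0.331 -2.268
v -1.38 1.231 -1.52
v -1.062 0.933 -1.637
v -1.538 0.982 -2.187
v -0.988 0.5 -1.74
v -1.481 0.128 -2.129
v -1.465 0.549 -2.29
v -1.16 0.779 -2.049
v -1.088 0.251 -1.376
v -1.58 -0.121 -1.766
v -1.726 -0.102 -1.34
v -1.421 0.128 -1.099
v -1.186 0.097 -1.789
v -1.82 1.281 -1.434
v -2.312 0.909 -1.824
v -1.979 1.032 -2.101
v -1.674 1.262 -1.86
v -1.919 1.032 -1.071
v -2.412 0.66 -1.46
v -2.24 0.381 -1.151
v -1.935 0.611 -0.91
v -2.214 1.063 -1.411
v -2.867 2.746 -3.211
v -2.191 2.879 -2.557
v -3.176 1.587 -1.275
v -3.853 1.454 -1.929
v -2.43 3.148 -2.47
v -3.416 1.856 -1.188
v -2.736 3.356 -2.495
v -3.721 2.064 -1.213
v -3.062 3.472 -2.629
v -4.047 2.179 -1.347
v -3.358 3.476 -2.852
v -4.343 2.184 -1.57
v -3.579 3.37 -3.129
v -4.565 2.077 -1.847
v -3.692 3.169 -3.419
v -4.678 1.876 -2.137
v -3.68 2.903 -3.678
v -4.665 1.61 -2.396
v -3.544 2.613 -3.865
v -4.529 1.321 -2.583
v -3.304 2.344 -3.952
v -4.29 1.052 -2.67
v -2.999 2.136 -3.927
v -3.984 0.844 -2.645
v -2.673 2.021 -3.793
v -3.658 0.728 -2.511
v -2.377 2.016 -3.57
v -3.362 0.724 -2.288
v -2.155 2.123 -3.293
v -3.141 0.83 -2.011
v -2.042 2.324 -3.003
v -3.028 1.031 -1.721
v -2.055 2.59 -2.744
v -3.04 1.297 -1.462
v 4.391 -0.035 -1.684
v 5.347 -0.374 -1.314
v 3.509 -1.005 -0.296
v 5.199 0.2 -1.007
v 4.742 0.684 -0.959
v 4.151 0.894 -1.187
v 3.652 0.749 -1.606
v 3.435 0.305 -2.054
v 3.583 -0.269 -2.362
v 4.04 -0.753 -2.41
v 4.631 -0.963 -2.181
v 5.13 -0.818 -1.762
f 1 38 17
f 38 12 41
f 17 41 6
f 38 41 17
f 1 17 13
f 17 6 18
f 13 18 2
f 17 18 13
f 1 13 22
f 13 2 23
f 22 23 8
f 13 23 22
f 1 22 34
f 22 8 37
f 34 37 11
f 22 37 34
f 1 34 38
f 34 11 42
f 38 42 12
f 34 42 38
f 2 18 29
f 18 6 32
f 29 32 10
f 18 32 29
f 6 41 19
f 41 12 40
f 19 40 5
f 41 40 19
f 12 42 39
f 42 11 35
f 39 35 3
f 42 35 39
f 11 37 36
f 37 8 24
f 36 24 7
f 37 24 36
f 8 23 28
f 23 2 25
f 28 25 9
f 23 25 28
f 4 30 16
f 30 10 31
f 16 31 5
f 30 31 16
f 4 16 14
f 16 5 15
f 14 15 3
f 16 15 14
f 4 14 21
f 14 3 20
f 21 20 7
f 14 20 21
f 4 21 26
f 21 7 27
f 26 27 9
f 21 27 26
f 4 26 30
f 26 9 33
f 30 33 10
f 26 33 30
f 5 31 19
f 31 10 32
f 19 32 6
f 31 32 19
f 3 15 39
f 15 5 40
f 39 40 12
f 15 40 39
f 7 20 36
f 20 3 35
f 36 35 11
f 20 35 36
f 9 27 28
f 27 7 24
f 28 24 8
f 27 24 28
f 10 33 29
f 33 9 25
f 29 25 2
f 33 25 29
f 44 43 47
f 44 47 45
f 45 47 48
f 45 48 46
f 47 43 49
f 47 49 48
f 48 49 50
f 48 50 46
f 49 43 51
f 49 51 50
f 50 51 52
f 50 52 46
f 51 43 53
f 51 53 52
f 52 53 54
f 52 54 46
f 53 43 55
f 53 55 54
f 54 55 56
f 54 56 46
f 55 43 57
f 55 57 56
f 56 57 58
f 56 58 46
f 57 43 59
f 57 59 58
f 58 59 60
f 58 60 46
f 59 43 61
f 59 61 60
f 60 61 62
f 60 62 46
f 61 43 63
f 61 63 62
f 62 63 64
f 62 64 46
f 63 43 65
f 63 65 64
f 64 65 66
f 64 66 46
f 65 43 67
f 65 67 66
f 66 67 68
f 66 68 46
f 67 43 69
f 67 69 68
f 68 69 70
f 68 70 46
f 69 43 71
f 69 71 70
f 70 71 72
f 70 72 46
f 71 43 73
f 71 73 72
f 72 73 74
f 72 74 46
f 73 43 75
f 73 75 74
f 74 75 76
f 74 76 46
f 75 43 44
f 75 44 76
f 76 44 45
f 76 45 46
f 78 77 80
f 78 80 79
f 80 77 81
f 80 81 79
f 81 77 82
f 81 82 79
f 82 77 83
f 82 83 79
f 83 77 84
f 83 84 79
f 84 77 85
f 84 85 79
f 85 77 86
f 85 86 79
f 86 77 87
f 86 87 79
f 87 77 88
f 87 88 79
f 88 77 78
f 88 78 79

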